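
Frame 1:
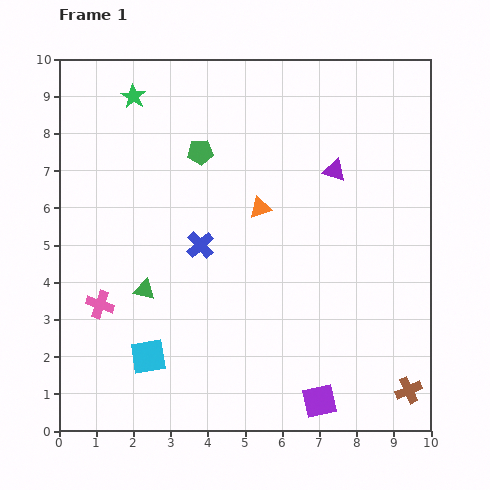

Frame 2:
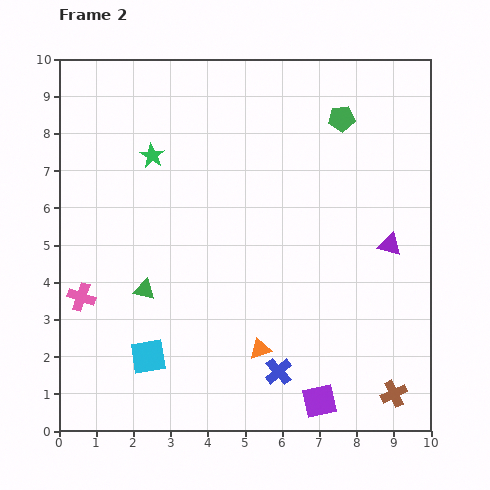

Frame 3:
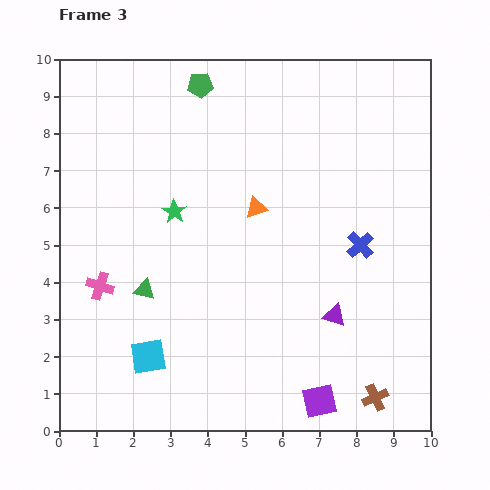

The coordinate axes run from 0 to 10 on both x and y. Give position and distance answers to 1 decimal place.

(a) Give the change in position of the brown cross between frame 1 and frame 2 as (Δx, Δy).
(-0.4, -0.1)

The brown cross was at (9.4, 1.1) in frame 1 and (9.0, 1.0) in frame 2.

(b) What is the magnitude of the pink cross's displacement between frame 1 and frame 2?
0.5

The pink cross moved from (1.1, 3.4) to (0.6, 3.6), a distance of √(0.5² + 0.2²) ≈ 0.5.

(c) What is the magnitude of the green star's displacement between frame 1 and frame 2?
1.7

The green star moved from (2.0, 9.0) to (2.5, 7.4), a distance of √(0.5² + 1.6²) ≈ 1.7.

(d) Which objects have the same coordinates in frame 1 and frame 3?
the green triangle, the purple square, the cyan square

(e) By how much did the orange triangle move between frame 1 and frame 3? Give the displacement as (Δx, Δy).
(-0.1, 0.0)

The orange triangle was at (5.4, 6.0) in frame 1 and (5.3, 6.0) in frame 3.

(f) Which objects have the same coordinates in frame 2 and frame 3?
the green triangle, the purple square, the cyan square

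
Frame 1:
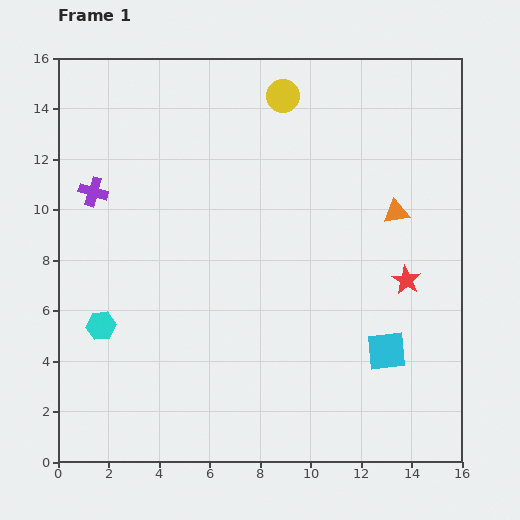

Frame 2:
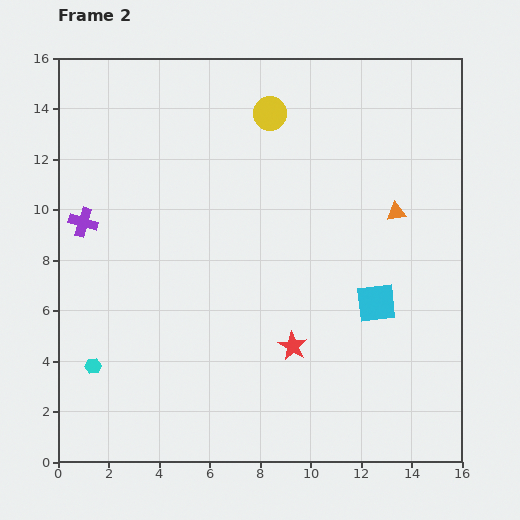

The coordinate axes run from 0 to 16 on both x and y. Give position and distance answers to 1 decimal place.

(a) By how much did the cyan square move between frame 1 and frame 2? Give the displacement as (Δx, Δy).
(-0.4, 1.9)

The cyan square was at (13.0, 4.4) in frame 1 and (12.6, 6.3) in frame 2.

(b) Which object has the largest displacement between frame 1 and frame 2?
the red star

(moved 5.2; next 1.9)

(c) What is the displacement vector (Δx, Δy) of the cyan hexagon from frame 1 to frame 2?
(-0.3, -1.6)

The cyan hexagon was at (1.7, 5.4) in frame 1 and (1.4, 3.8) in frame 2.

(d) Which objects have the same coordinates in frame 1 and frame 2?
the orange triangle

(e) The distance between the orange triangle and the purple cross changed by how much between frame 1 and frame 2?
+0.4

Distance in frame 1: 12.0. Distance in frame 2: 12.4.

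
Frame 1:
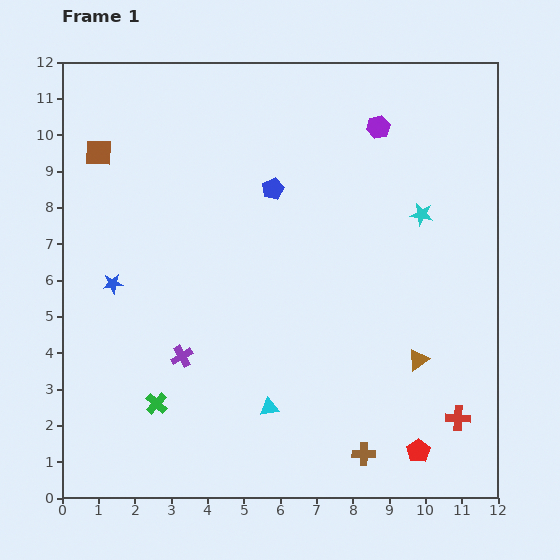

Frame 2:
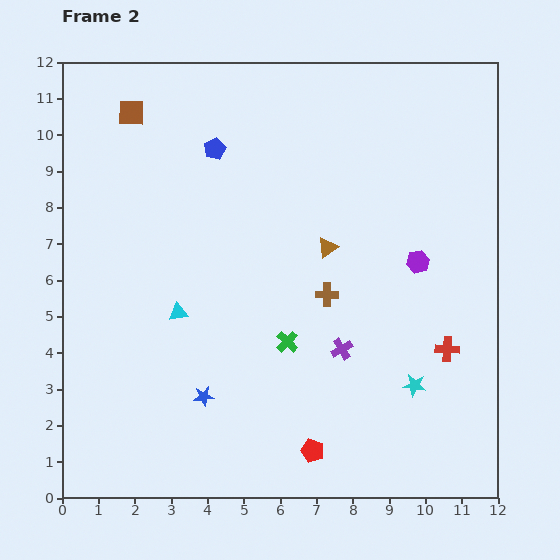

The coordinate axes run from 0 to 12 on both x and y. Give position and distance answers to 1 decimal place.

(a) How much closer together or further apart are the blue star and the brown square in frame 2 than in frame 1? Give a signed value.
+4.5

Distance in frame 1: 3.6. Distance in frame 2: 8.1.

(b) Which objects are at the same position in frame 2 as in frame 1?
none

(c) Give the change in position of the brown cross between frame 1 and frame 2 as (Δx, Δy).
(-1.0, 4.4)

The brown cross was at (8.3, 1.2) in frame 1 and (7.3, 5.6) in frame 2.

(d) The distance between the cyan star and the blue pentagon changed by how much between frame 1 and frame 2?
+4.3

Distance in frame 1: 4.2. Distance in frame 2: 8.5.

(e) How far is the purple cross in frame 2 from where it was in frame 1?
4.4

The purple cross moved from (3.3, 3.9) to (7.7, 4.1), a distance of √(4.4² + 0.2²) ≈ 4.4.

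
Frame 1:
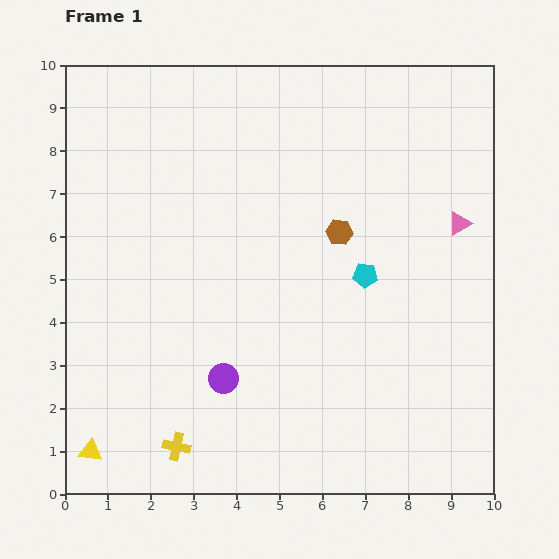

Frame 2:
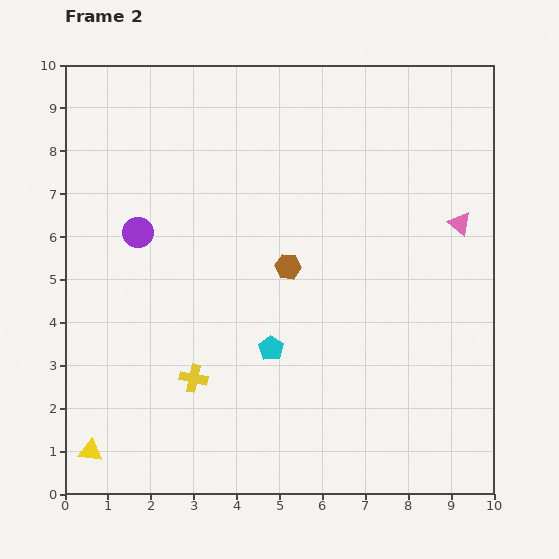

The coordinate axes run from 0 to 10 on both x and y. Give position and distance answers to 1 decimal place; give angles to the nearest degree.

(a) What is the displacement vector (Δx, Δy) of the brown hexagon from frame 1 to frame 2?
(-1.2, -0.8)

The brown hexagon was at (6.4, 6.1) in frame 1 and (5.2, 5.3) in frame 2.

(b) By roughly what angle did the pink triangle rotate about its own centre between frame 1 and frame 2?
52° counter-clockwise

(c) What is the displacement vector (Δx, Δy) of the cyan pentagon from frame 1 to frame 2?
(-2.2, -1.7)

The cyan pentagon was at (7.0, 5.1) in frame 1 and (4.8, 3.4) in frame 2.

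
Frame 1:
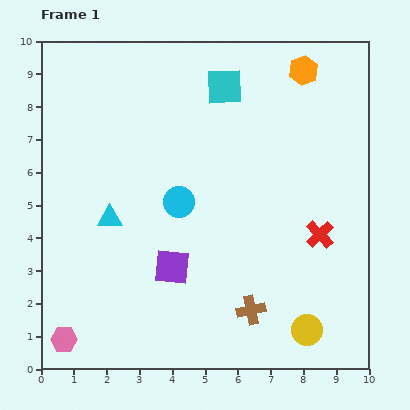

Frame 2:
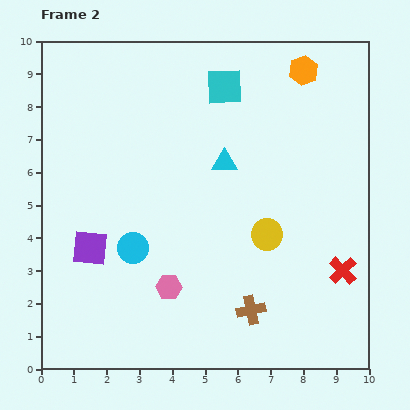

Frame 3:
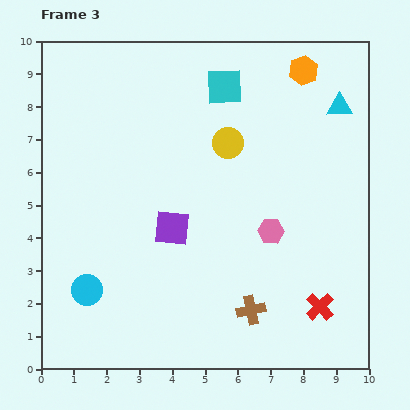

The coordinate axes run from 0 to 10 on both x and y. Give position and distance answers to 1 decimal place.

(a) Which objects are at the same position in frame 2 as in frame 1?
the orange hexagon, the brown cross, the cyan square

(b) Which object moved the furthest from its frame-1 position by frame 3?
the cyan triangle

(moved 7.8; next 7.1)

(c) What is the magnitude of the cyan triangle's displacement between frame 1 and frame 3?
7.8

The cyan triangle moved from (2.1, 4.6) to (9.1, 8.0), a distance of √(7.0² + 3.4²) ≈ 7.8.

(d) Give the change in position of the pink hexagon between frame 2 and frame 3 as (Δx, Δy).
(3.1, 1.7)

The pink hexagon was at (3.9, 2.5) in frame 2 and (7.0, 4.2) in frame 3.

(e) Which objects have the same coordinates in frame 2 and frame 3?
the orange hexagon, the brown cross, the cyan square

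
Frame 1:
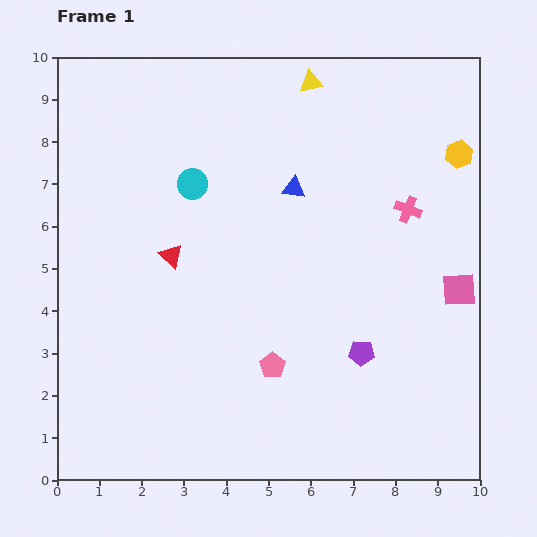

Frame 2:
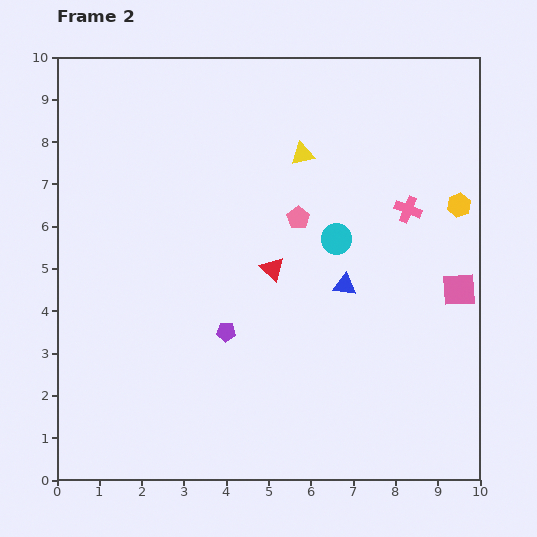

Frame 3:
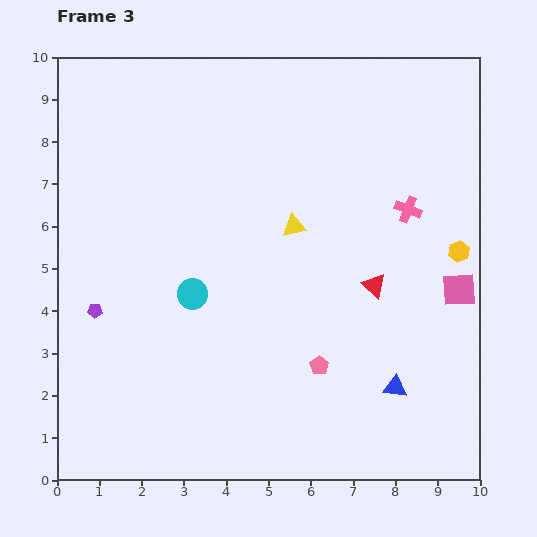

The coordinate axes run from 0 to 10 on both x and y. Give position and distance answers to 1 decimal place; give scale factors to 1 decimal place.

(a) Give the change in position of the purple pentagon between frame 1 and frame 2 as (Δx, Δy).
(-3.2, 0.5)

The purple pentagon was at (7.2, 3.0) in frame 1 and (4.0, 3.5) in frame 2.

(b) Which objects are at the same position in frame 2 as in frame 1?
the pink square, the pink cross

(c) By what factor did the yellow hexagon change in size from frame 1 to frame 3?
0.7×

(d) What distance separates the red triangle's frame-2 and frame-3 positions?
2.4

The red triangle moved from (5.1, 5.0) to (7.5, 4.6), a distance of √(2.4² + 0.4²) ≈ 2.4.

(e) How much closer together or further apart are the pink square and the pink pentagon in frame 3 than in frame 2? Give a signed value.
-0.4

Distance in frame 2: 4.2. Distance in frame 3: 3.8.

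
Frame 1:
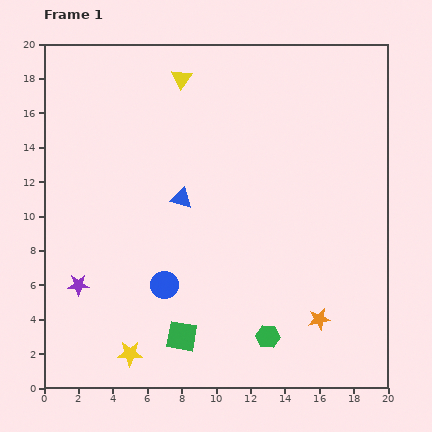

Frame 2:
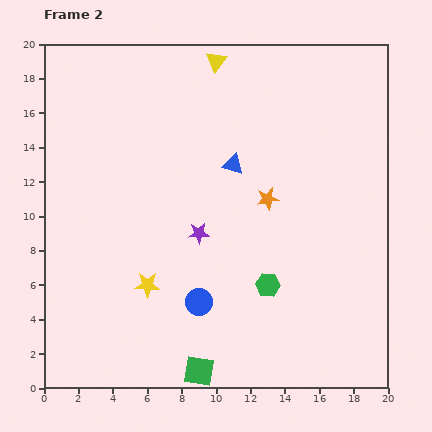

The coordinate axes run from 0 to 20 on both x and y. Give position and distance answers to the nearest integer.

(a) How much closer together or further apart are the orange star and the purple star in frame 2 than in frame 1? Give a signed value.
-10

Distance in frame 1: 14. Distance in frame 2: 4.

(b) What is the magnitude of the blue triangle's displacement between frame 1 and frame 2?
4

The blue triangle moved from (8, 11) to (11, 13), a distance of √(3² + 2²) ≈ 4.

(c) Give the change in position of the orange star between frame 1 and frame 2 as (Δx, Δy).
(-3, 7)

The orange star was at (16, 4) in frame 1 and (13, 11) in frame 2.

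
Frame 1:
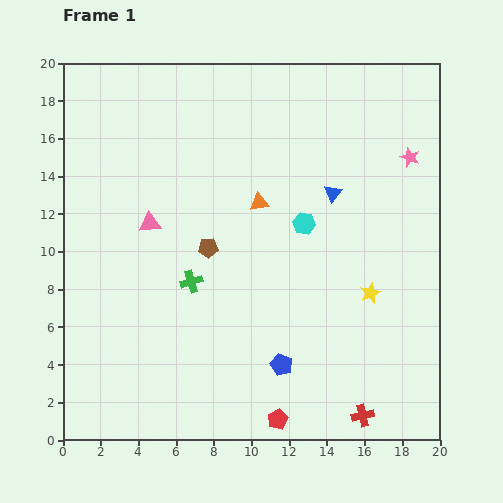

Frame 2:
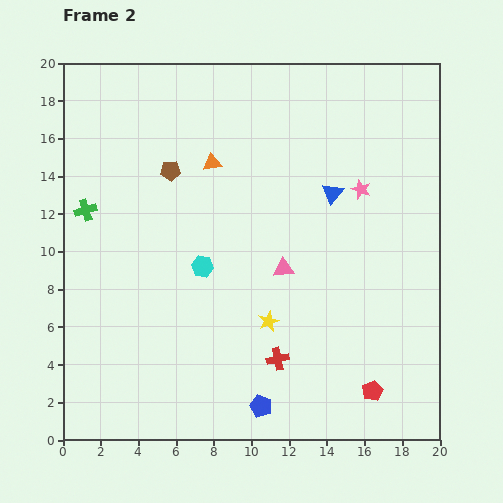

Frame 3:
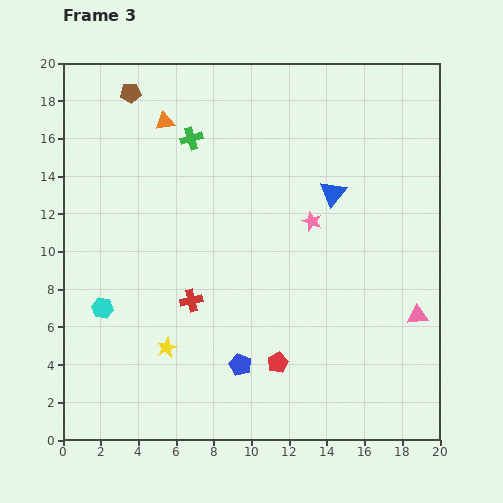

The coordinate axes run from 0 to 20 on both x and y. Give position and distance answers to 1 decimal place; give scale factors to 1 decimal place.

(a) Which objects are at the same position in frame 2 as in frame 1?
the blue triangle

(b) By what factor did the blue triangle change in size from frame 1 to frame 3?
1.5×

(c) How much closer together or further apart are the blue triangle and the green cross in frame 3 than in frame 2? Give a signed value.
-5.1

Distance in frame 2: 13.1. Distance in frame 3: 8.0.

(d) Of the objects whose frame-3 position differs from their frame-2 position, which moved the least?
the blue pentagon

(moved 2.5)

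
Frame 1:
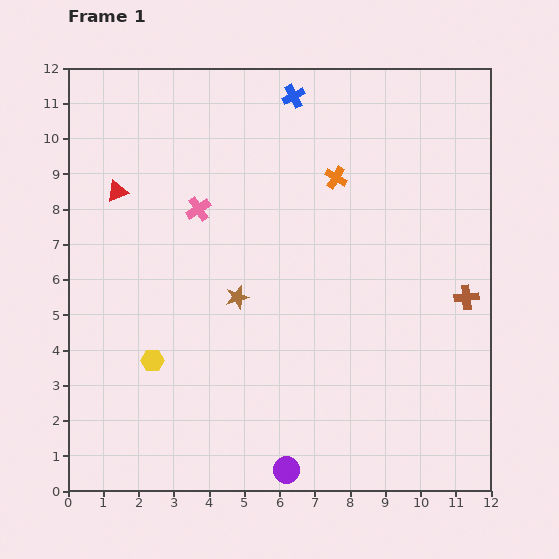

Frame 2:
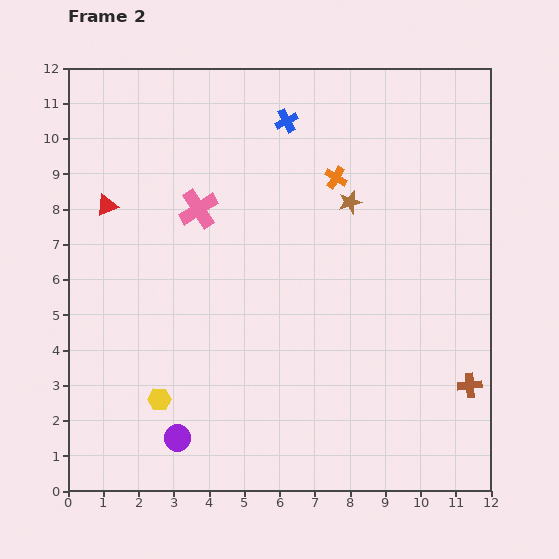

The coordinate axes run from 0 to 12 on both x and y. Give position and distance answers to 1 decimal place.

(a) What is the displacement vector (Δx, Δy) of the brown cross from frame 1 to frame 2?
(0.1, -2.5)

The brown cross was at (11.3, 5.5) in frame 1 and (11.4, 3.0) in frame 2.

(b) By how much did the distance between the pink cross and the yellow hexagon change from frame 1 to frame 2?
+1.0

Distance in frame 1: 4.5. Distance in frame 2: 5.5.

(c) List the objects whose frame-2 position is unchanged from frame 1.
the pink cross, the orange cross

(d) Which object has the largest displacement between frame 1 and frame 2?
the brown star

(moved 4.2; next 3.2)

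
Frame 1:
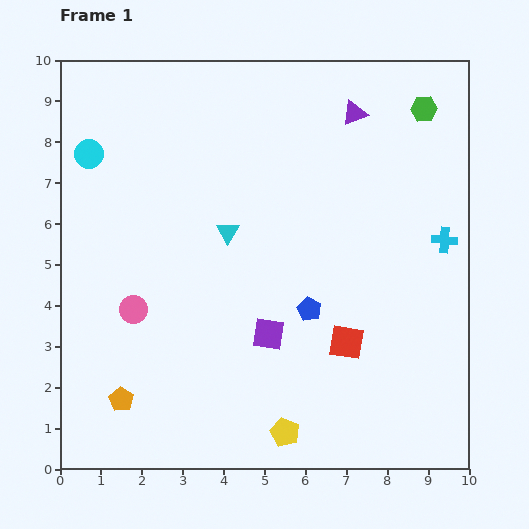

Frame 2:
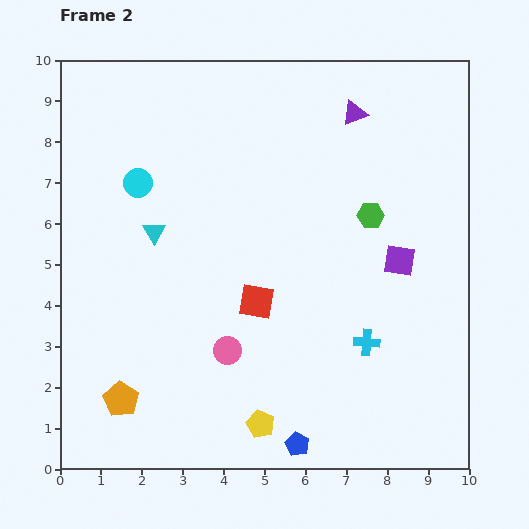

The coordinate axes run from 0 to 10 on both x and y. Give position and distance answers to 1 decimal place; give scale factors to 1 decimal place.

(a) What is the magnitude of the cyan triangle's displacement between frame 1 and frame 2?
1.8

The cyan triangle moved from (4.1, 5.8) to (2.3, 5.8), a distance of √(1.8² + 0.0²) ≈ 1.8.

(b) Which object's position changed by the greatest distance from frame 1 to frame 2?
the purple square

(moved 3.7; next 3.3)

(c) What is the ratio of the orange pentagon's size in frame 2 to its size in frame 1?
1.4×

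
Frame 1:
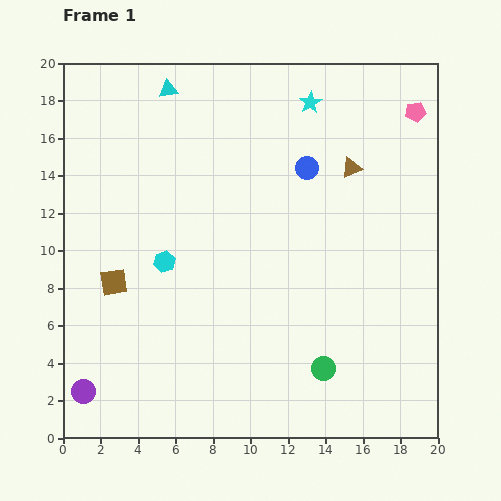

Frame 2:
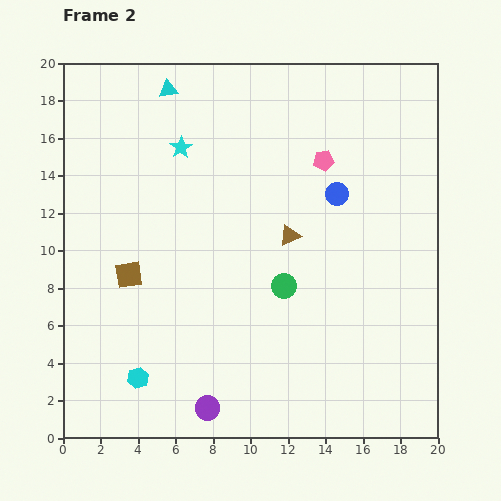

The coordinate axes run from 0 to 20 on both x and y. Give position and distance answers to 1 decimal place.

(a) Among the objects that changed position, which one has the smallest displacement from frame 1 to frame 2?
the brown square

(moved 0.9)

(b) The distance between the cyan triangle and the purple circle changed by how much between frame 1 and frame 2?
+0.4

Distance in frame 1: 16.7. Distance in frame 2: 17.1.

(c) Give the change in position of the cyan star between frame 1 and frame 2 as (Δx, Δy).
(-6.9, -2.4)

The cyan star was at (13.2, 17.9) in frame 1 and (6.3, 15.5) in frame 2.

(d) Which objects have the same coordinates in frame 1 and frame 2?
the cyan triangle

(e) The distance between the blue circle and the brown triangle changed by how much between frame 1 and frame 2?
+0.9

Distance in frame 1: 2.4. Distance in frame 2: 3.3.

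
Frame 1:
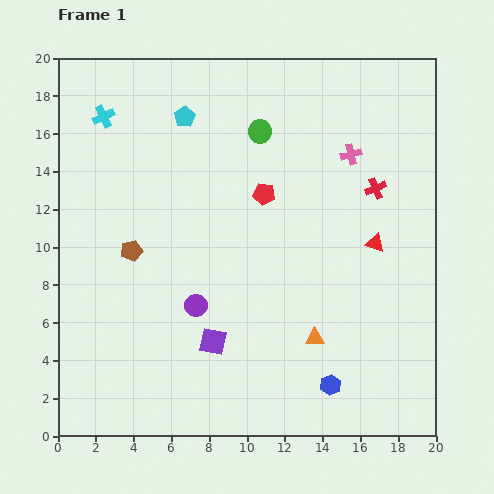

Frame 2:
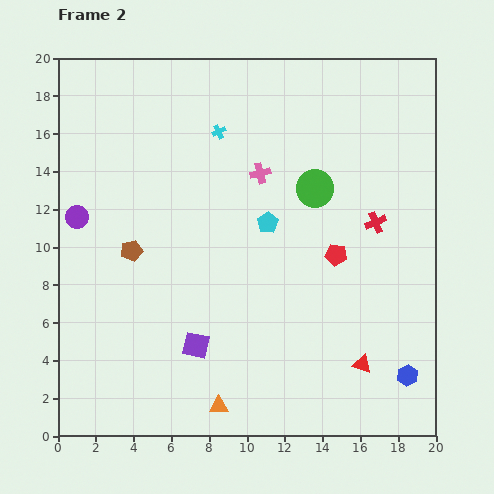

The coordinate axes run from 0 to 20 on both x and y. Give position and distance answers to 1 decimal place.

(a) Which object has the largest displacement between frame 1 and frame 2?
the purple circle

(moved 7.9; next 7.1)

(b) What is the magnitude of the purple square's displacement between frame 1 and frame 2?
0.9

The purple square moved from (8.2, 5.0) to (7.3, 4.8), a distance of √(0.9² + 0.2²) ≈ 0.9.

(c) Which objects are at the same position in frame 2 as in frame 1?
the brown pentagon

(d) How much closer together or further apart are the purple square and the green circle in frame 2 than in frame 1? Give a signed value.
-1.0

Distance in frame 1: 11.4. Distance in frame 2: 10.4.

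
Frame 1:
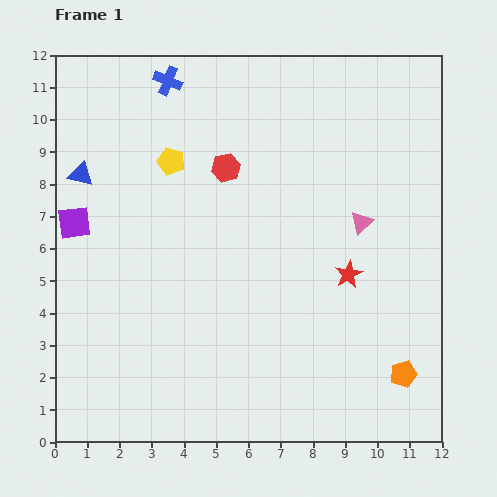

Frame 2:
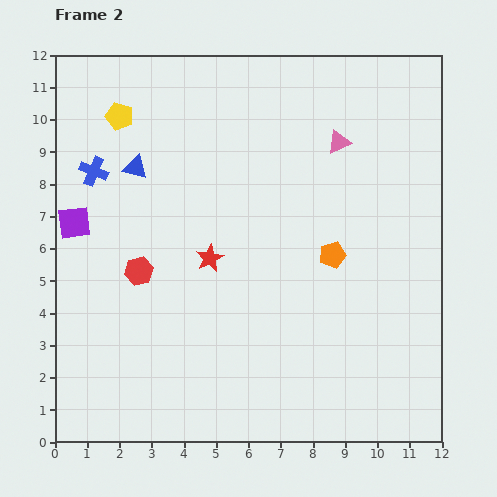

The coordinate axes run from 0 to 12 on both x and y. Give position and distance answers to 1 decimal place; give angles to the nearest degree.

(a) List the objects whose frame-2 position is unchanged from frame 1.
the purple square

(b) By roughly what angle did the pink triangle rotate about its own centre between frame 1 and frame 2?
18° clockwise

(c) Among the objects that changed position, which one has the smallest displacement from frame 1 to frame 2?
the blue triangle

(moved 1.7)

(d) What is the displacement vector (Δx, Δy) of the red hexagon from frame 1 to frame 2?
(-2.7, -3.2)

The red hexagon was at (5.3, 8.5) in frame 1 and (2.6, 5.3) in frame 2.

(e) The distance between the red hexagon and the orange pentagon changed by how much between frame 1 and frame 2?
-2.4

Distance in frame 1: 8.4. Distance in frame 2: 6.0.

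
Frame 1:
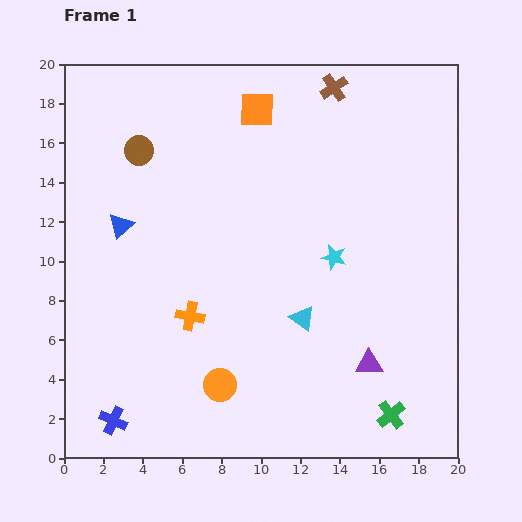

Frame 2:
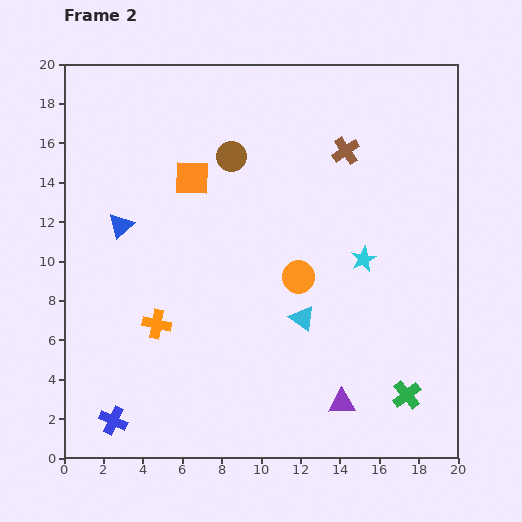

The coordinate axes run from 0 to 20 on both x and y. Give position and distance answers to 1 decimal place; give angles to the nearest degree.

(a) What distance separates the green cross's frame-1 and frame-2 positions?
1.3

The green cross moved from (16.6, 2.2) to (17.4, 3.2), a distance of √(0.8² + 1.0²) ≈ 1.3.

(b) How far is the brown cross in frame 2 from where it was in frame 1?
3.3

The brown cross moved from (13.7, 18.8) to (14.3, 15.6), a distance of √(0.6² + 3.2²) ≈ 3.3.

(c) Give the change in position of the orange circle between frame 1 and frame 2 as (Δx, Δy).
(4.0, 5.5)

The orange circle was at (7.9, 3.7) in frame 1 and (11.9, 9.2) in frame 2.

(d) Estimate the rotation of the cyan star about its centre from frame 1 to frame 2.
31° clockwise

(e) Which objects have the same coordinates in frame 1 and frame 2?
the blue triangle, the cyan triangle, the blue cross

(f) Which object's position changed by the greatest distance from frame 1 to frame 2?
the orange circle

(moved 6.8; next 4.8)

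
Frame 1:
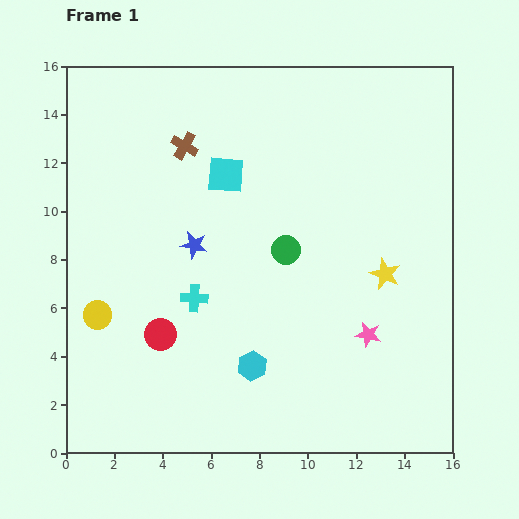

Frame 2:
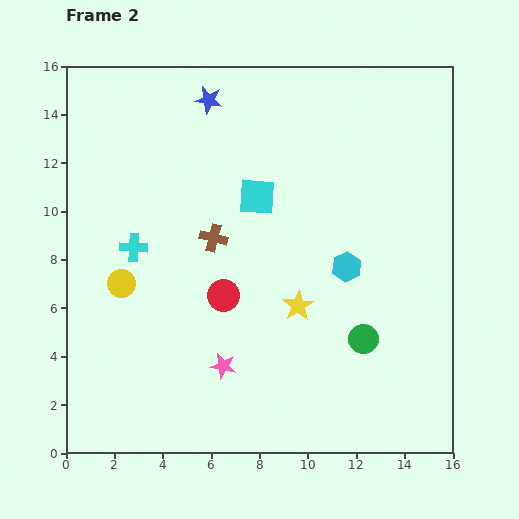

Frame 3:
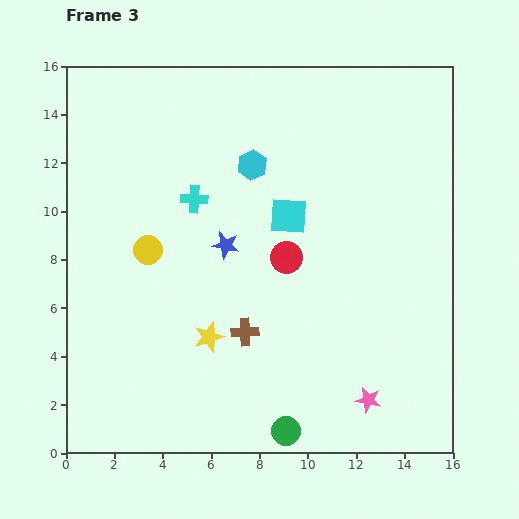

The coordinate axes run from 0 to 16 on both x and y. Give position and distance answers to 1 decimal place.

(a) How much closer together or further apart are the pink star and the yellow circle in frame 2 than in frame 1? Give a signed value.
-5.8

Distance in frame 1: 11.2. Distance in frame 2: 5.4.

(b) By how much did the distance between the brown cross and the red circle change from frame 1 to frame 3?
-4.4

Distance in frame 1: 7.9. Distance in frame 3: 3.5.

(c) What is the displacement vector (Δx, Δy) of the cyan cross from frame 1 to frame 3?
(0.0, 4.1)

The cyan cross was at (5.3, 6.4) in frame 1 and (5.3, 10.5) in frame 3.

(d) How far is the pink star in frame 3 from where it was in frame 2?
6.2

The pink star moved from (6.5, 3.6) to (12.5, 2.2), a distance of √(6.0² + 1.4²) ≈ 6.2.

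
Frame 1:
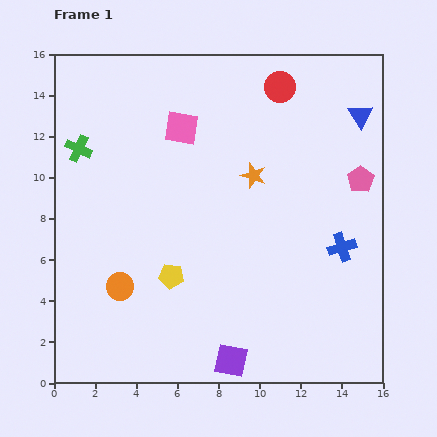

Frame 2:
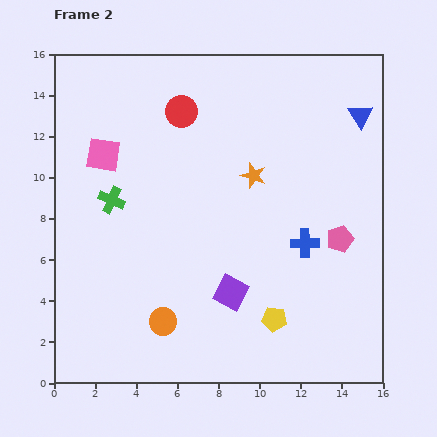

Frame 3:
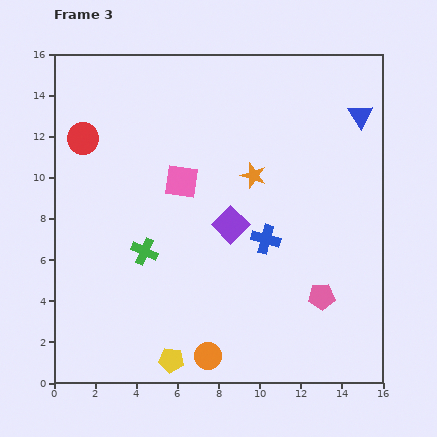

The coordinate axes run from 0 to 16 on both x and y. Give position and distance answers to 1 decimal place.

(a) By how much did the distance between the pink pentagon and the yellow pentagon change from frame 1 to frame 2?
-5.3

Distance in frame 1: 10.3. Distance in frame 2: 5.0.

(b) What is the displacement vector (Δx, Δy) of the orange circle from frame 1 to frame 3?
(4.3, -3.4)

The orange circle was at (3.2, 4.7) in frame 1 and (7.5, 1.3) in frame 3.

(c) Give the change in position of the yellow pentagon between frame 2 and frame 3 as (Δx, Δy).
(-5.0, -2.0)

The yellow pentagon was at (10.7, 3.1) in frame 2 and (5.7, 1.1) in frame 3.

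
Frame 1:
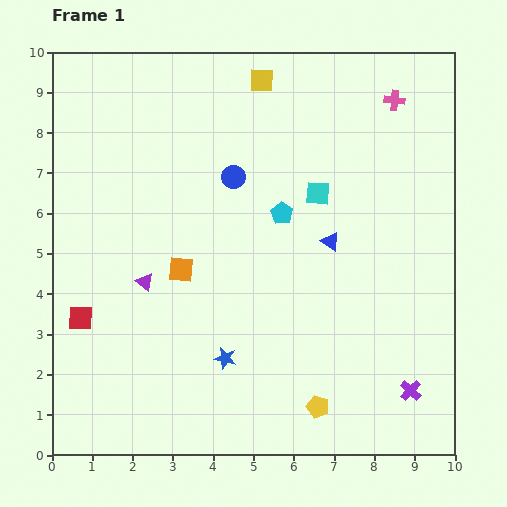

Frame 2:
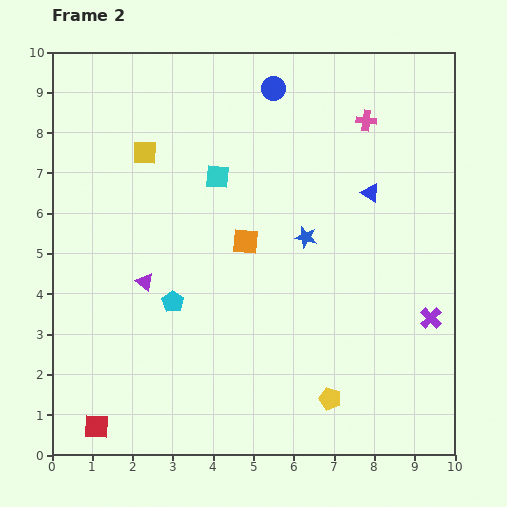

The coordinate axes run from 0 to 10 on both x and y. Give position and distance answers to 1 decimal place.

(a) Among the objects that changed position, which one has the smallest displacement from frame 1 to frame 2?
the yellow pentagon

(moved 0.4)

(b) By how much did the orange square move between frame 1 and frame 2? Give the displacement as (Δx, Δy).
(1.6, 0.7)

The orange square was at (3.2, 4.6) in frame 1 and (4.8, 5.3) in frame 2.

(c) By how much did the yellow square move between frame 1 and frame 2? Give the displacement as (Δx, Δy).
(-2.9, -1.8)

The yellow square was at (5.2, 9.3) in frame 1 and (2.3, 7.5) in frame 2.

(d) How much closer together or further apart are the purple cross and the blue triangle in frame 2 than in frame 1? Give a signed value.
-0.8

Distance in frame 1: 4.2. Distance in frame 2: 3.4.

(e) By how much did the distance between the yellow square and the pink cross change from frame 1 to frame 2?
+2.3

Distance in frame 1: 3.3. Distance in frame 2: 5.6.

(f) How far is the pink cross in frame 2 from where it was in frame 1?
0.9

The pink cross moved from (8.5, 8.8) to (7.8, 8.3), a distance of √(0.7² + 0.5²) ≈ 0.9.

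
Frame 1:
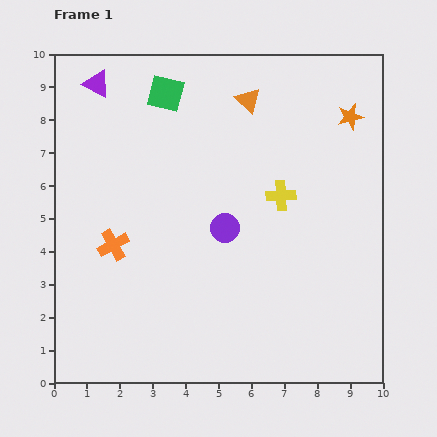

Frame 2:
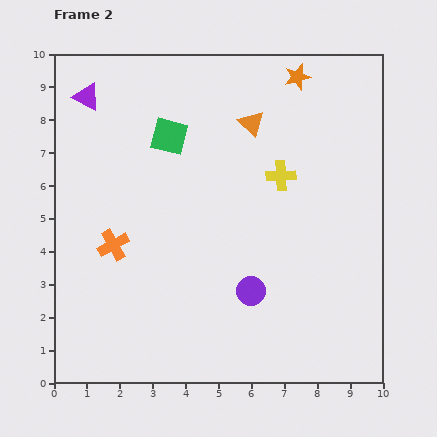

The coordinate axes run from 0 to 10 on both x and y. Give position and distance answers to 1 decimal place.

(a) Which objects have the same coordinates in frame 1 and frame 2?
the orange cross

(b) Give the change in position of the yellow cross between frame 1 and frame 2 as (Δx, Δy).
(0.0, 0.6)

The yellow cross was at (6.9, 5.7) in frame 1 and (6.9, 6.3) in frame 2.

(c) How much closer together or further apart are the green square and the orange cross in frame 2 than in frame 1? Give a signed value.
-1.2

Distance in frame 1: 4.9. Distance in frame 2: 3.7.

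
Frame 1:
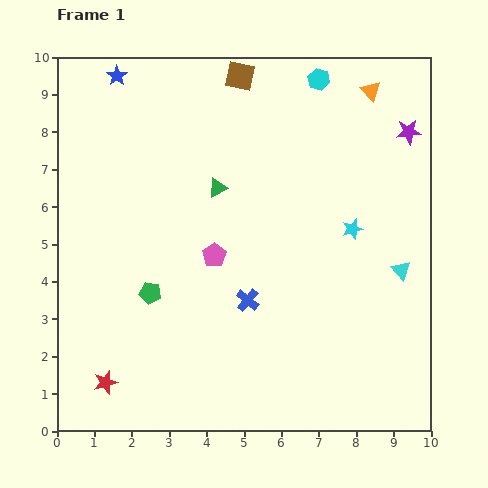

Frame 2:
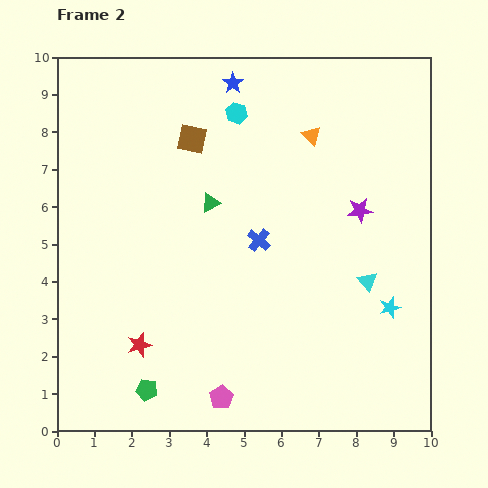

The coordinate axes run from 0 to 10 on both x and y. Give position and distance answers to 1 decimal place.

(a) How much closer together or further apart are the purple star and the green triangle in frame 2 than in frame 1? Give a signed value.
-1.3

Distance in frame 1: 5.3. Distance in frame 2: 4.0.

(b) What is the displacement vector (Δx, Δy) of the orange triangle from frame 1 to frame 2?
(-1.6, -1.2)

The orange triangle was at (8.4, 9.1) in frame 1 and (6.8, 7.9) in frame 2.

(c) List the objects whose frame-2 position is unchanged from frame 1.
none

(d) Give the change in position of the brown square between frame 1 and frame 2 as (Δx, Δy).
(-1.3, -1.7)

The brown square was at (4.9, 9.5) in frame 1 and (3.6, 7.8) in frame 2.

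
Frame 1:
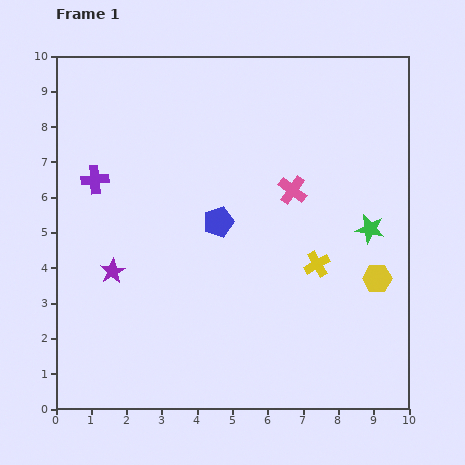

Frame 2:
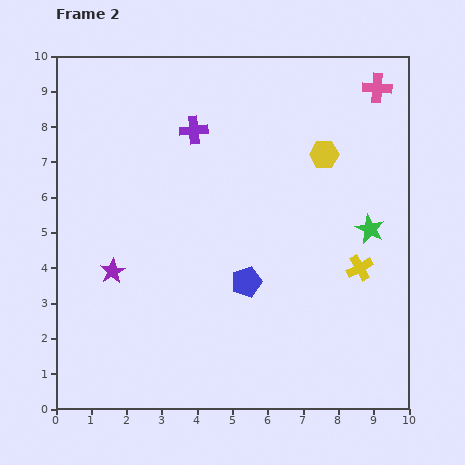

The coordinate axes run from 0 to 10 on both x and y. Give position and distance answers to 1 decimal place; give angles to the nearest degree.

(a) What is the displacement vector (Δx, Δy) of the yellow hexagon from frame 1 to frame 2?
(-1.5, 3.5)

The yellow hexagon was at (9.1, 3.7) in frame 1 and (7.6, 7.2) in frame 2.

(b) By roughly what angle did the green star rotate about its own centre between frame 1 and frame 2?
16° clockwise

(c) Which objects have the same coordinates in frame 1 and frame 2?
the green star, the purple star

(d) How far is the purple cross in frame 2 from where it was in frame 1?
3.1

The purple cross moved from (1.1, 6.5) to (3.9, 7.9), a distance of √(2.8² + 1.4²) ≈ 3.1.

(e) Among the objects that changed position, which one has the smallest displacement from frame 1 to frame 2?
the yellow cross

(moved 1.2)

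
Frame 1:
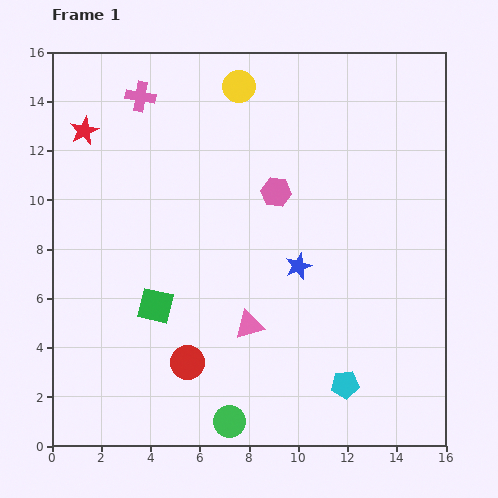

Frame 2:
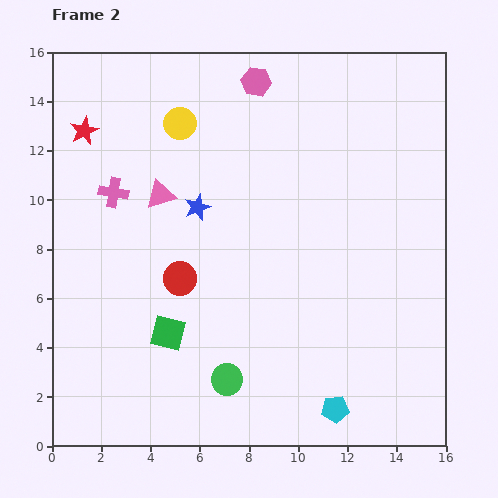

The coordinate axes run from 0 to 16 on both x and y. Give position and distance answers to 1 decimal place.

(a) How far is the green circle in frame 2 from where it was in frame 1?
1.7

The green circle moved from (7.2, 1.0) to (7.1, 2.7), a distance of √(0.1² + 1.7²) ≈ 1.7.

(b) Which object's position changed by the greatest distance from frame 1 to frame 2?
the pink triangle

(moved 6.4; next 4.8)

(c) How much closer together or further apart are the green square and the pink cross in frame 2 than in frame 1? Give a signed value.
-2.4

Distance in frame 1: 8.5. Distance in frame 2: 6.1.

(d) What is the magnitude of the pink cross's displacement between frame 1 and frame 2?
4.1

The pink cross moved from (3.6, 14.2) to (2.5, 10.3), a distance of √(1.1² + 3.9²) ≈ 4.1.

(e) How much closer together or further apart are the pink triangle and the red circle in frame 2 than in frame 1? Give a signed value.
+0.6

Distance in frame 1: 2.9. Distance in frame 2: 3.5.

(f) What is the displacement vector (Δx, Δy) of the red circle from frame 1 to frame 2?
(-0.3, 3.4)

The red circle was at (5.5, 3.4) in frame 1 and (5.2, 6.8) in frame 2.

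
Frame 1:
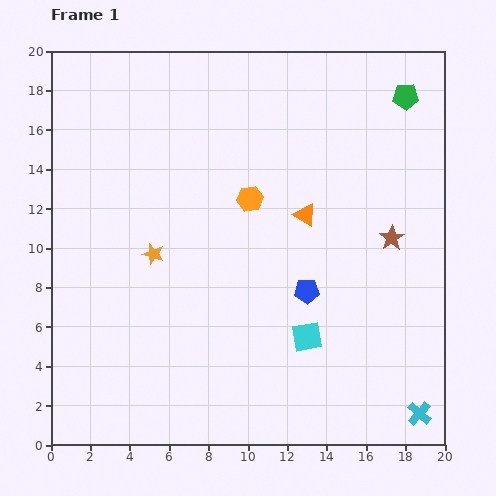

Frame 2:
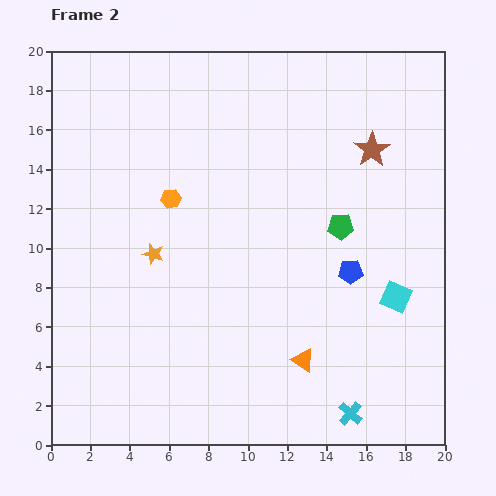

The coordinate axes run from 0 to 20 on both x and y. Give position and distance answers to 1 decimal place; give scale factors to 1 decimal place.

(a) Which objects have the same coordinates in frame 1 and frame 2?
the orange star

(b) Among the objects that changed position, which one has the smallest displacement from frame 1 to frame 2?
the blue pentagon

(moved 2.4)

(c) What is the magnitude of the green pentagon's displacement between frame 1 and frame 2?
7.4

The green pentagon moved from (18.0, 17.7) to (14.7, 11.1), a distance of √(3.3² + 6.6²) ≈ 7.4.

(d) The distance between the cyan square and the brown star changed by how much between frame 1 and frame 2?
+1.0

Distance in frame 1: 6.6. Distance in frame 2: 7.6.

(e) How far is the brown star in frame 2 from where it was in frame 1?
4.6

The brown star moved from (17.3, 10.5) to (16.3, 15.0), a distance of √(1.0² + 4.5²) ≈ 4.6.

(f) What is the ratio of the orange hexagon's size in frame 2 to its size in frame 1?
0.8×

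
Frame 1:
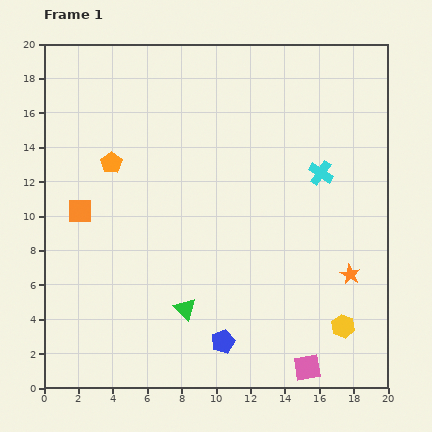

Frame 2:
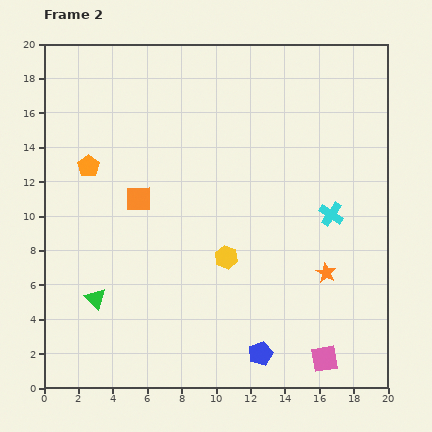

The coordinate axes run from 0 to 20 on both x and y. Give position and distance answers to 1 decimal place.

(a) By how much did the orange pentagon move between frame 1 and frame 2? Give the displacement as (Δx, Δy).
(-1.3, -0.2)

The orange pentagon was at (3.9, 13.1) in frame 1 and (2.6, 12.9) in frame 2.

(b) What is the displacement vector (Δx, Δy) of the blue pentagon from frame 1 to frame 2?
(2.2, -0.7)

The blue pentagon was at (10.4, 2.7) in frame 1 and (12.6, 2.0) in frame 2.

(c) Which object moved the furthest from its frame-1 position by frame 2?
the yellow hexagon

(moved 7.9; next 5.2)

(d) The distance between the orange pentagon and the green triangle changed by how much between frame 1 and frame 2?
-1.8

Distance in frame 1: 9.5. Distance in frame 2: 7.7.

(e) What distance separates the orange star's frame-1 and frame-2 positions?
1.4

The orange star moved from (17.8, 6.6) to (16.4, 6.7), a distance of √(1.4² + 0.1²) ≈ 1.4.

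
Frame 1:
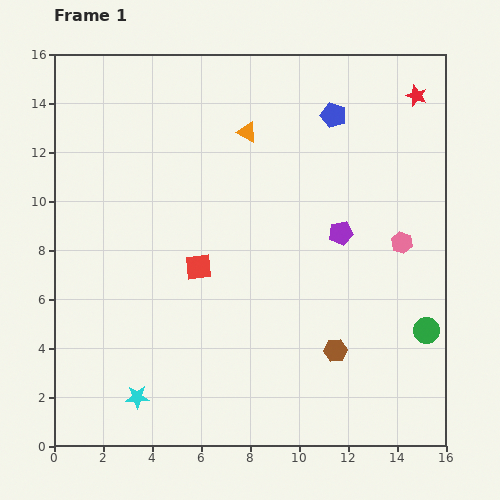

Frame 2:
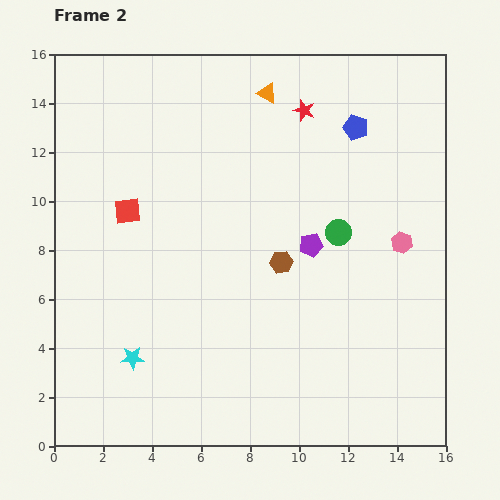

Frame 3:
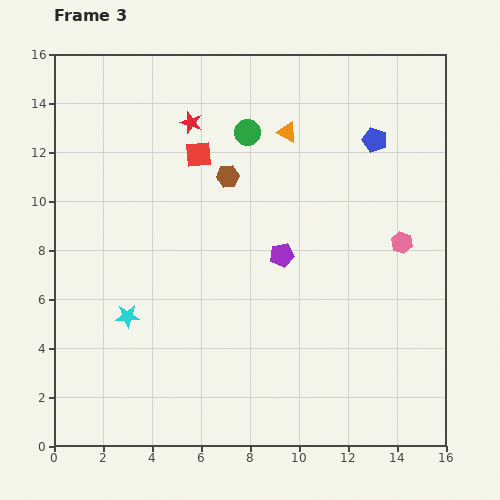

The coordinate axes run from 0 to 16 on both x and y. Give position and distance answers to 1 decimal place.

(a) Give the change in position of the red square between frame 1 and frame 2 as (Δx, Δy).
(-2.9, 2.3)

The red square was at (5.9, 7.3) in frame 1 and (3.0, 9.6) in frame 2.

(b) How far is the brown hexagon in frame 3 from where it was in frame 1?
8.4

The brown hexagon moved from (11.5, 3.9) to (7.1, 11.0), a distance of √(4.4² + 7.1²) ≈ 8.4.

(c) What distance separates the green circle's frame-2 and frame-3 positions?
5.5

The green circle moved from (11.6, 8.7) to (7.9, 12.8), a distance of √(3.7² + 4.1²) ≈ 5.5.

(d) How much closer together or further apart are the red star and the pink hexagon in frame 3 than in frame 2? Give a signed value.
+3.2

Distance in frame 2: 6.7. Distance in frame 3: 9.9.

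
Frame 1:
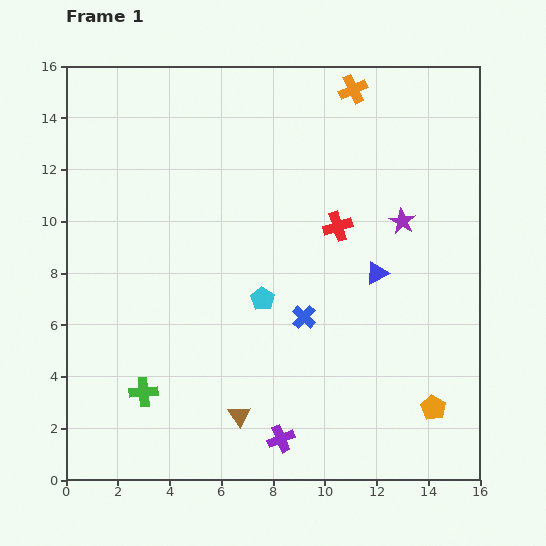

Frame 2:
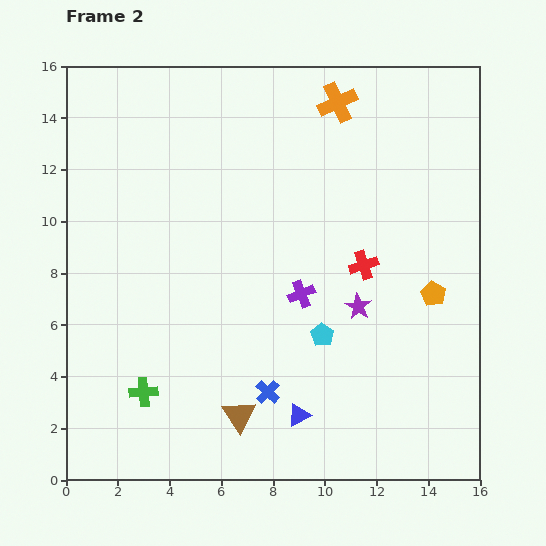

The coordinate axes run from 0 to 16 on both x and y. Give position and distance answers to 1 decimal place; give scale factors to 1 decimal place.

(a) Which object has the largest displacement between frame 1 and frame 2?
the blue triangle

(moved 6.3; next 5.7)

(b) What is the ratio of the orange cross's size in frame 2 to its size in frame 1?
1.4×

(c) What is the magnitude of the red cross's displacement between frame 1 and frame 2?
1.8

The red cross moved from (10.5, 9.8) to (11.5, 8.3), a distance of √(1.0² + 1.5²) ≈ 1.8.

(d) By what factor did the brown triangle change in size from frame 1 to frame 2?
1.5×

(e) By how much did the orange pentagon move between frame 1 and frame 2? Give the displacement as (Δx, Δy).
(0.0, 4.4)

The orange pentagon was at (14.2, 2.8) in frame 1 and (14.2, 7.2) in frame 2.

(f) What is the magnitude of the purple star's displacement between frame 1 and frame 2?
3.7

The purple star moved from (13.0, 10.0) to (11.3, 6.7), a distance of √(1.7² + 3.3²) ≈ 3.7.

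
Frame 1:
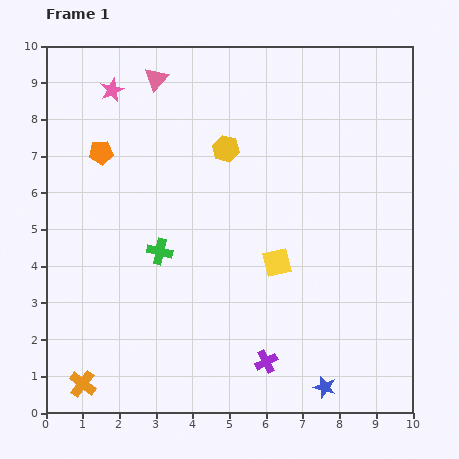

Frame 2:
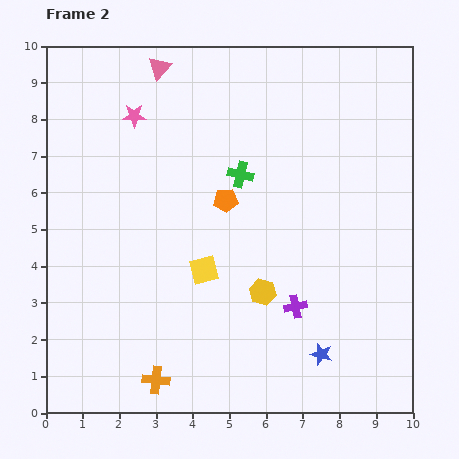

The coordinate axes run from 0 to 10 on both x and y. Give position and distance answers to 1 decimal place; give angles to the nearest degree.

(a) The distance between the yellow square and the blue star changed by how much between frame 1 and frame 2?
+0.3

Distance in frame 1: 3.6. Distance in frame 2: 3.9.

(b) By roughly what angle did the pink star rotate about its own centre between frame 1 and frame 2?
24° clockwise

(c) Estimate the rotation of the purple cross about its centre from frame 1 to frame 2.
15° clockwise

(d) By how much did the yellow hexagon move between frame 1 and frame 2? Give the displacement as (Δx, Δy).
(1.0, -3.9)

The yellow hexagon was at (4.9, 7.2) in frame 1 and (5.9, 3.3) in frame 2.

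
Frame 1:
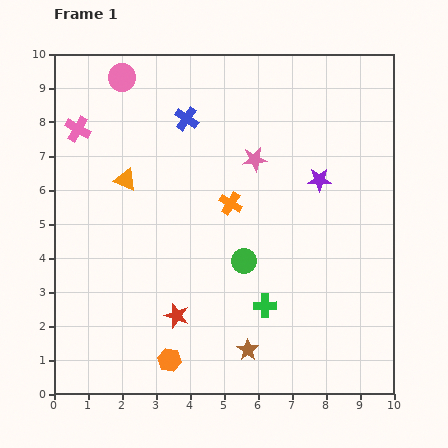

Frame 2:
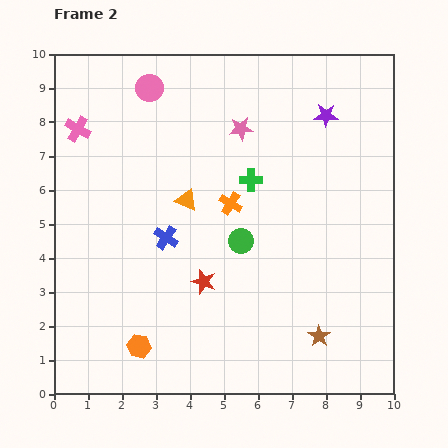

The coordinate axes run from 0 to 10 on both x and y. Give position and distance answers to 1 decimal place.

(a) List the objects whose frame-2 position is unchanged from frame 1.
the orange cross, the pink cross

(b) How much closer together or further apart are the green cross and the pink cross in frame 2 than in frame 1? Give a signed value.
-2.3

Distance in frame 1: 7.6. Distance in frame 2: 5.3.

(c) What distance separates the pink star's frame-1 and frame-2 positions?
1.0

The pink star moved from (5.9, 6.9) to (5.5, 7.8), a distance of √(0.4² + 0.9²) ≈ 1.0.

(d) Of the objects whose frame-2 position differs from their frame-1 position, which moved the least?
the green circle

(moved 0.6)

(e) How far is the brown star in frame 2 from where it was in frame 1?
2.1

The brown star moved from (5.7, 1.3) to (7.8, 1.7), a distance of √(2.1² + 0.4²) ≈ 2.1.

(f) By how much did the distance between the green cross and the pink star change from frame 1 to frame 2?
-2.8

Distance in frame 1: 4.3. Distance in frame 2: 1.5.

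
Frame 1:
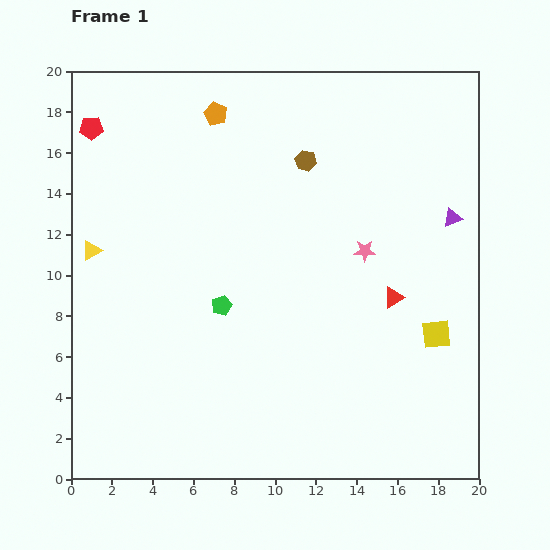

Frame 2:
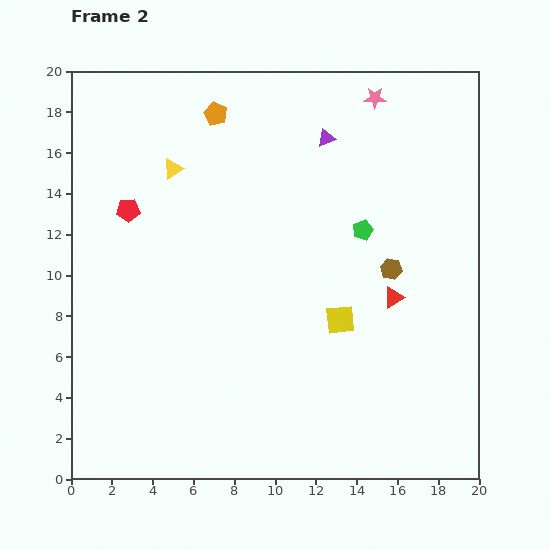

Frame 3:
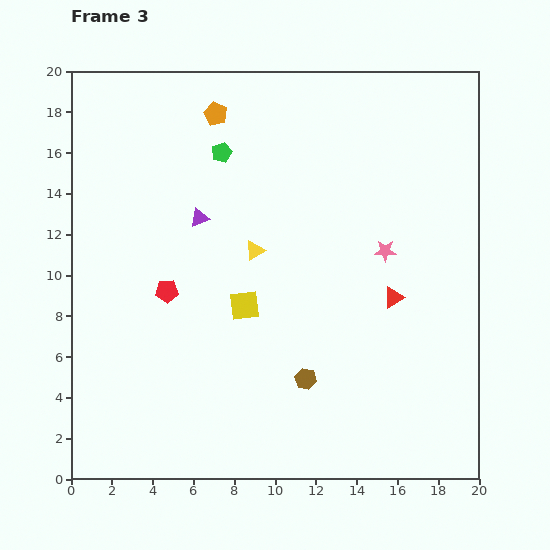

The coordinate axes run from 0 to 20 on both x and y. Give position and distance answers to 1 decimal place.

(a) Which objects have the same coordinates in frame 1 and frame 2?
the orange pentagon, the red triangle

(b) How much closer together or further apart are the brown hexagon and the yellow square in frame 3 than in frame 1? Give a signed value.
-5.9

Distance in frame 1: 10.6. Distance in frame 3: 4.7.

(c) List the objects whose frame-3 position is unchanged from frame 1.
the orange pentagon, the red triangle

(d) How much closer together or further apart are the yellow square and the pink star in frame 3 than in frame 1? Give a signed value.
+2.0

Distance in frame 1: 5.4. Distance in frame 3: 7.4.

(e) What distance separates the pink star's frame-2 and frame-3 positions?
7.5

The pink star moved from (14.9, 18.7) to (15.4, 11.2), a distance of √(0.5² + 7.5²) ≈ 7.5.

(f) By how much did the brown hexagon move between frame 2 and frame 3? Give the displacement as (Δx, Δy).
(-4.2, -5.4)

The brown hexagon was at (15.7, 10.3) in frame 2 and (11.5, 4.9) in frame 3.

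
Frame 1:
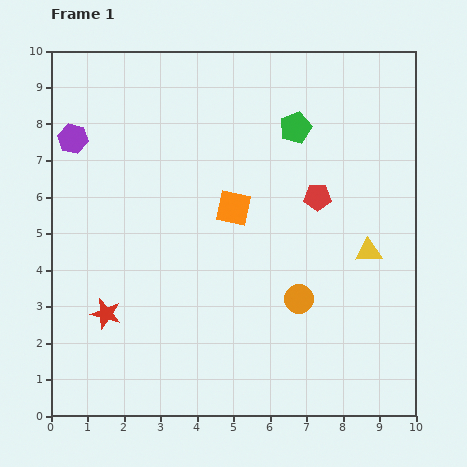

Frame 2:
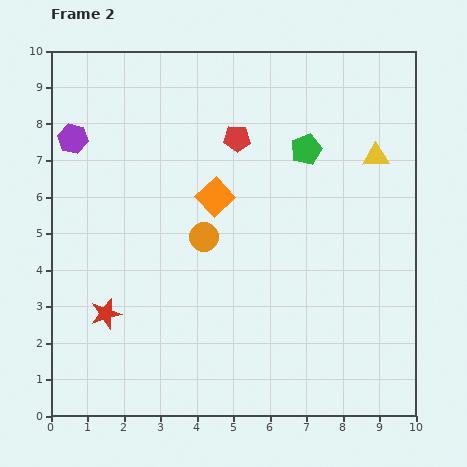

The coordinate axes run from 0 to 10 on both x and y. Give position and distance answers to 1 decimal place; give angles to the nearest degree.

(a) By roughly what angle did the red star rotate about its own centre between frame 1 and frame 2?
31° counter-clockwise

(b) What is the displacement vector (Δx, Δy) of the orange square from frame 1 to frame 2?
(-0.5, 0.3)

The orange square was at (5.0, 5.7) in frame 1 and (4.5, 6.0) in frame 2.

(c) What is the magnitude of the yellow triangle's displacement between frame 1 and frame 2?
2.6

The yellow triangle moved from (8.7, 4.5) to (8.9, 7.1), a distance of √(0.2² + 2.6²) ≈ 2.6.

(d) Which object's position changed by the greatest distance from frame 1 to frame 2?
the orange circle

(moved 3.1; next 2.7)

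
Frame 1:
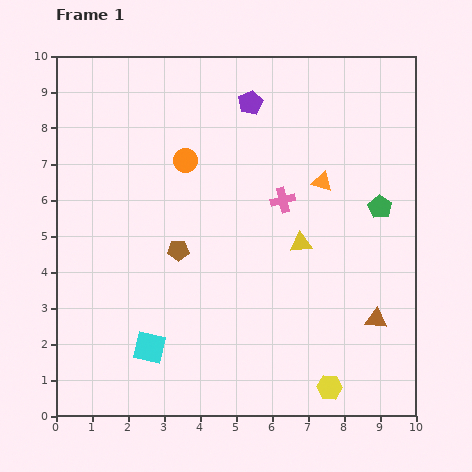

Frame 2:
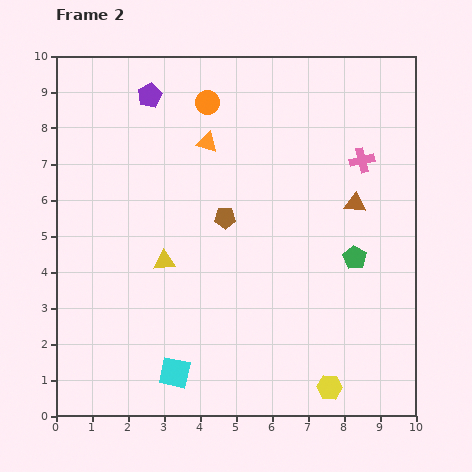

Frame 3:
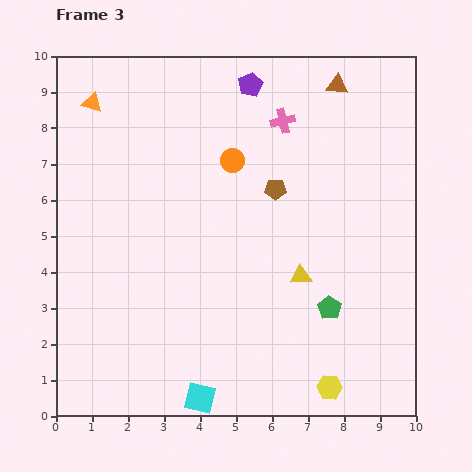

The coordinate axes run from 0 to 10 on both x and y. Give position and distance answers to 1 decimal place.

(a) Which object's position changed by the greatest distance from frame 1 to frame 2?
the yellow triangle

(moved 3.8; next 3.4)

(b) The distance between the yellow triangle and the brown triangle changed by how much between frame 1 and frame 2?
+2.5

Distance in frame 1: 3.0. Distance in frame 2: 5.5.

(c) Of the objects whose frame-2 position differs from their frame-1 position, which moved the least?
the cyan square

(moved 1.0)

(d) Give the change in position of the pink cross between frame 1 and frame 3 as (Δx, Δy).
(0.0, 2.2)

The pink cross was at (6.3, 6.0) in frame 1 and (6.3, 8.2) in frame 3.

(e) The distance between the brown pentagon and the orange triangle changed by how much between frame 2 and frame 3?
+3.4

Distance in frame 2: 2.2. Distance in frame 3: 5.6.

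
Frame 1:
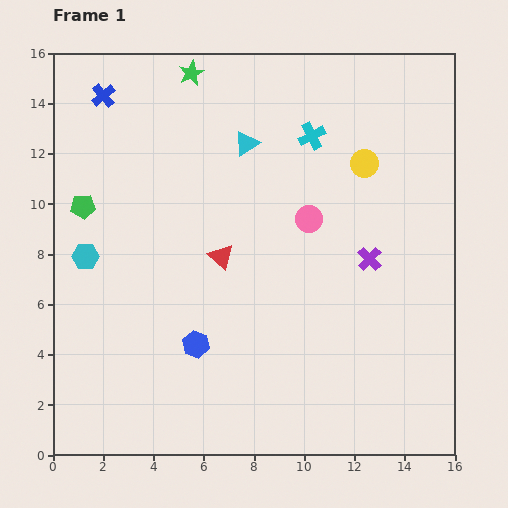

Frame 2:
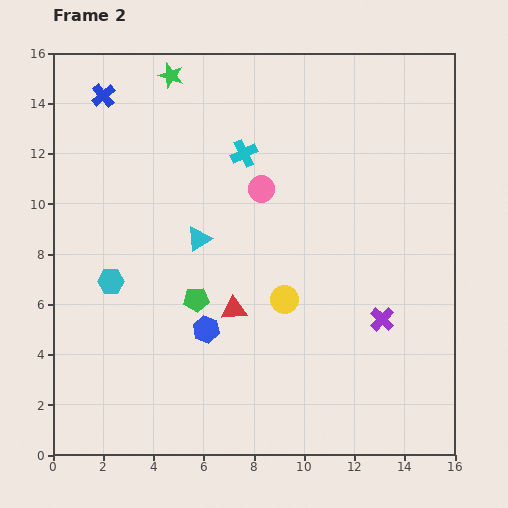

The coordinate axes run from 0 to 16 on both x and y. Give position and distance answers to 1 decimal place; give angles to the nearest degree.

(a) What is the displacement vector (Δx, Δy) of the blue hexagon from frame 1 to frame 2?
(0.4, 0.6)

The blue hexagon was at (5.7, 4.4) in frame 1 and (6.1, 5.0) in frame 2.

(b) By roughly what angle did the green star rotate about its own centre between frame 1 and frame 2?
28° counter-clockwise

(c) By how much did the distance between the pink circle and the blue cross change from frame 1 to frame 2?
-2.3

Distance in frame 1: 9.6. Distance in frame 2: 7.3.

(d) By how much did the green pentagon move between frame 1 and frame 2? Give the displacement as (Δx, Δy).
(4.5, -3.7)

The green pentagon was at (1.2, 9.9) in frame 1 and (5.7, 6.2) in frame 2.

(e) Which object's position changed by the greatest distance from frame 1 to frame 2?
the yellow circle

(moved 6.3; next 5.8)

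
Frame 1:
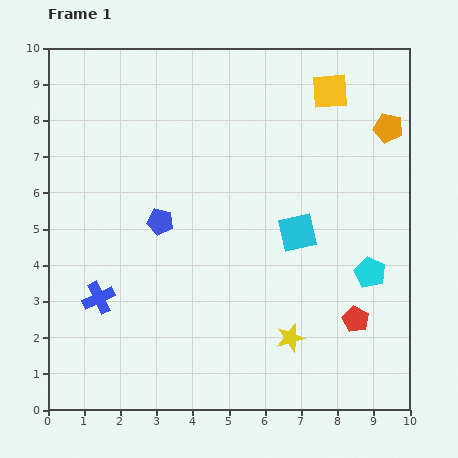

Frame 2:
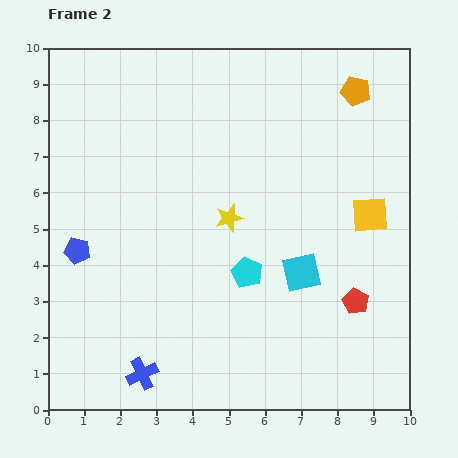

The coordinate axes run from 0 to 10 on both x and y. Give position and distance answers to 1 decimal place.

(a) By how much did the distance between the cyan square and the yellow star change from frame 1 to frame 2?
-0.4

Distance in frame 1: 2.9. Distance in frame 2: 2.5.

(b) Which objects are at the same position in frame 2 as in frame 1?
none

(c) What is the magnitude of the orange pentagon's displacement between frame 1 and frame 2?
1.3

The orange pentagon moved from (9.4, 7.8) to (8.5, 8.8), a distance of √(0.9² + 1.0²) ≈ 1.3.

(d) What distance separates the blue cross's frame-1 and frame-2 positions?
2.4

The blue cross moved from (1.4, 3.1) to (2.6, 1.0), a distance of √(1.2² + 2.1²) ≈ 2.4.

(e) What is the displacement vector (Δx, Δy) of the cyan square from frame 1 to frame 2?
(0.1, -1.1)

The cyan square was at (6.9, 4.9) in frame 1 and (7.0, 3.8) in frame 2.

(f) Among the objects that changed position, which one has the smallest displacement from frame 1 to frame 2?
the red pentagon

(moved 0.5)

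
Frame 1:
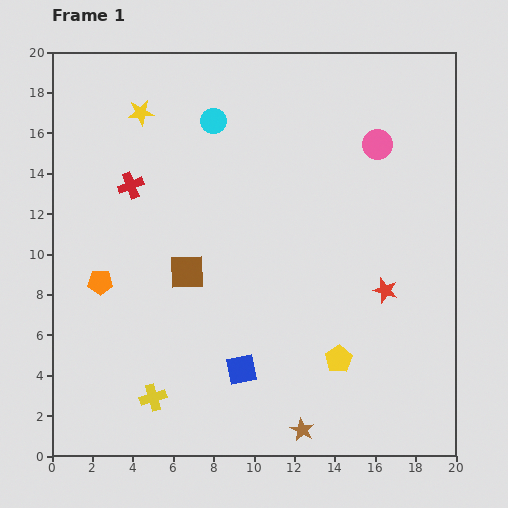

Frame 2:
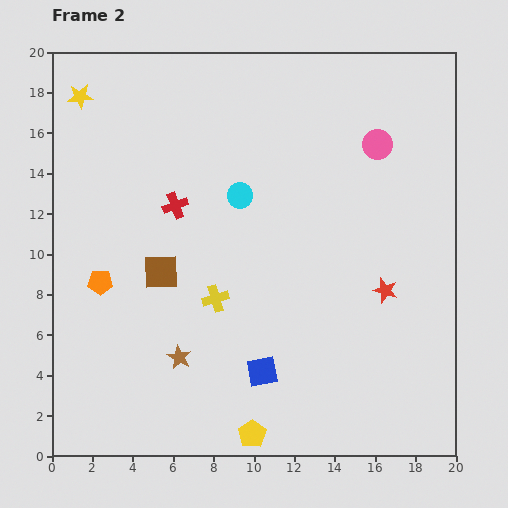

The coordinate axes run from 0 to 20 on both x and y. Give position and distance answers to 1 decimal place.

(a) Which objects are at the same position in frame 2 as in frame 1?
the pink circle, the red star, the orange pentagon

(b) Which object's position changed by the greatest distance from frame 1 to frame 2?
the brown star

(moved 7.1; next 5.8)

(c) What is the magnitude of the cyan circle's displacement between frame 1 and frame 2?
3.9

The cyan circle moved from (8.0, 16.6) to (9.3, 12.9), a distance of √(1.3² + 3.7²) ≈ 3.9.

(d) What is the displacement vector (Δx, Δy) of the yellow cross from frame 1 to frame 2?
(3.1, 4.9)

The yellow cross was at (5.0, 2.9) in frame 1 and (8.1, 7.8) in frame 2.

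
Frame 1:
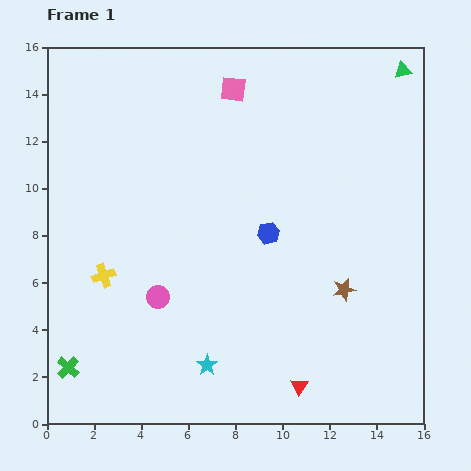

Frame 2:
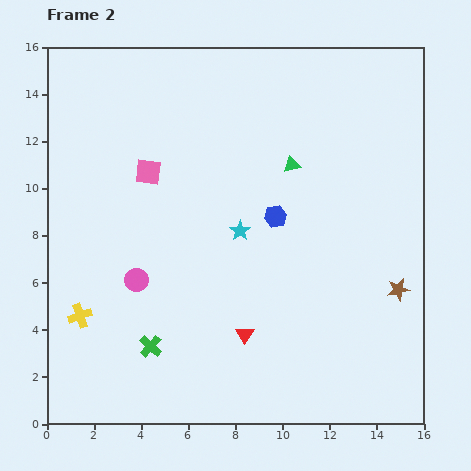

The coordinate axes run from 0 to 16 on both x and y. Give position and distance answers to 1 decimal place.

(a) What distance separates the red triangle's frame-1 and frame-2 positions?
3.2

The red triangle moved from (10.7, 1.6) to (8.4, 3.8), a distance of √(2.3² + 2.2²) ≈ 3.2.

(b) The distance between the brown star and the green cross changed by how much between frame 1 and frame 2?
-1.4

Distance in frame 1: 12.2. Distance in frame 2: 10.8.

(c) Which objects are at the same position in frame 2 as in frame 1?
none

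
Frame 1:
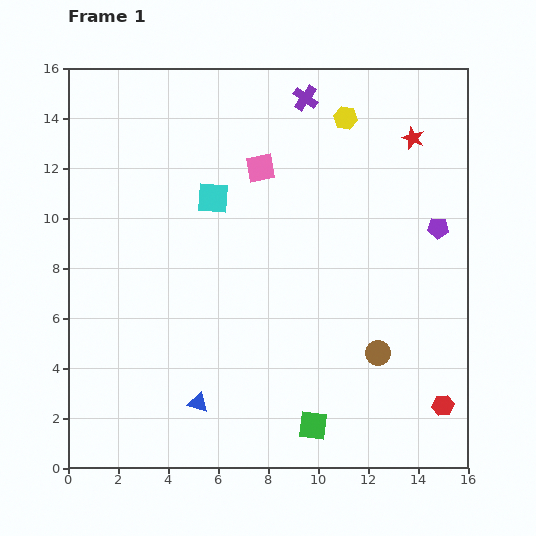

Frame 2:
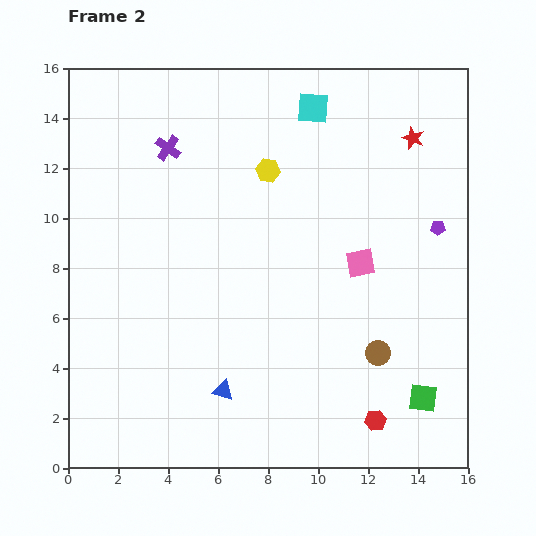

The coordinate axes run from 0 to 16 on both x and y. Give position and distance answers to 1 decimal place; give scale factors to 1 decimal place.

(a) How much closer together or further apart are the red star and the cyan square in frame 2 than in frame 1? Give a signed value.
-4.2

Distance in frame 1: 8.4. Distance in frame 2: 4.2.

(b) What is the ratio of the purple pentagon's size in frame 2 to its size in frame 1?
0.7×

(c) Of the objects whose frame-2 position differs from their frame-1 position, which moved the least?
the blue triangle

(moved 1.1)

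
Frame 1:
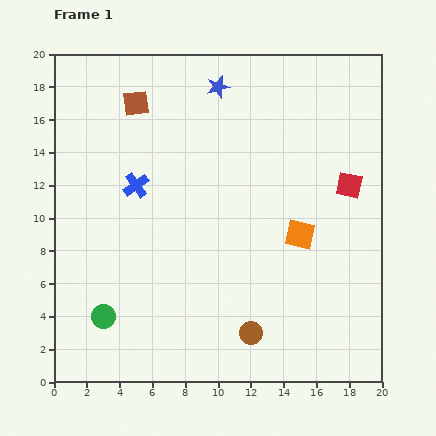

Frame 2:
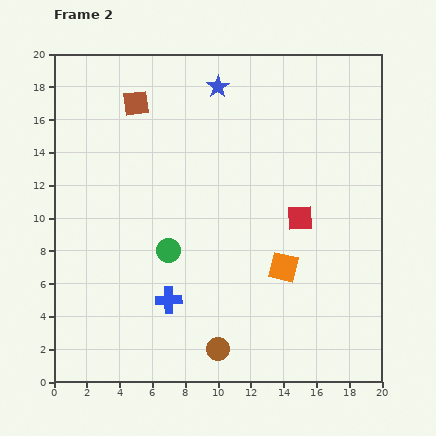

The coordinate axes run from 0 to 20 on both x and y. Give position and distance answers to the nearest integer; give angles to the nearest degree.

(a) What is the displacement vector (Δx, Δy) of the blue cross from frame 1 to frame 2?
(2, -7)

The blue cross was at (5, 12) in frame 1 and (7, 5) in frame 2.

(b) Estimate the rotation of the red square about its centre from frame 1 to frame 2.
16° counter-clockwise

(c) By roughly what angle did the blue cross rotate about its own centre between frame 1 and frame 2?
35° clockwise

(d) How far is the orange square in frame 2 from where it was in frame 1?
2

The orange square moved from (15, 9) to (14, 7), a distance of √(1² + 2²) ≈ 2.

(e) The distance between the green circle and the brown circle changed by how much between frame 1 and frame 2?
-2

Distance in frame 1: 9. Distance in frame 2: 7.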